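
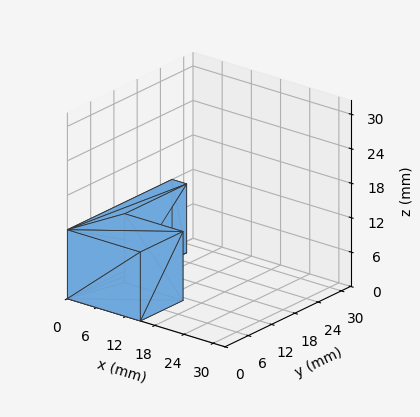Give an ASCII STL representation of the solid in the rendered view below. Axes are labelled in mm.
Reading the render: the shape is an L-shaped prism: outer 15 × 27 mm, arm thicknesses ≈ 11 mm (horizontal) and 3 mm (vertical), extruded 12 mm in z (dimensions read to the nearest mm from the axis ticks). For the STL, each face is triangulated and given an outward normal.

solid part
  facet normal 0.0000 0.0000 -1.0000
    outer loop
      vertex 15.000 11.000 0.000
      vertex 15.000 0.000 0.000
      vertex 0.000 0.000 0.000
    endloop
  endfacet
  facet normal 0.0000 0.0000 -1.0000
    outer loop
      vertex 3.000 11.000 0.000
      vertex 15.000 11.000 0.000
      vertex 0.000 0.000 0.000
    endloop
  endfacet
  facet normal 0.0000 0.0000 -1.0000
    outer loop
      vertex 3.000 27.000 0.000
      vertex 3.000 11.000 0.000
      vertex 0.000 0.000 0.000
    endloop
  endfacet
  facet normal 0.0000 0.0000 -1.0000
    outer loop
      vertex 0.000 27.000 0.000
      vertex 3.000 27.000 0.000
      vertex 0.000 0.000 0.000
    endloop
  endfacet
  facet normal 0.0000 0.0000 1.0000
    outer loop
      vertex 0.000 0.000 12.000
      vertex 15.000 0.000 12.000
      vertex 15.000 11.000 12.000
    endloop
  endfacet
  facet normal 0.0000 0.0000 1.0000
    outer loop
      vertex 0.000 0.000 12.000
      vertex 15.000 11.000 12.000
      vertex 3.000 11.000 12.000
    endloop
  endfacet
  facet normal 0.0000 0.0000 1.0000
    outer loop
      vertex 0.000 0.000 12.000
      vertex 3.000 11.000 12.000
      vertex 3.000 27.000 12.000
    endloop
  endfacet
  facet normal 0.0000 0.0000 1.0000
    outer loop
      vertex 0.000 0.000 12.000
      vertex 3.000 27.000 12.000
      vertex 0.000 27.000 12.000
    endloop
  endfacet
  facet normal 0.0000 -1.0000 0.0000
    outer loop
      vertex 0.000 0.000 0.000
      vertex 15.000 0.000 0.000
      vertex 15.000 0.000 12.000
    endloop
  endfacet
  facet normal 0.0000 -1.0000 0.0000
    outer loop
      vertex 0.000 0.000 0.000
      vertex 15.000 0.000 12.000
      vertex 0.000 0.000 12.000
    endloop
  endfacet
  facet normal 1.0000 0.0000 0.0000
    outer loop
      vertex 15.000 0.000 0.000
      vertex 15.000 11.000 0.000
      vertex 15.000 11.000 12.000
    endloop
  endfacet
  facet normal 1.0000 0.0000 0.0000
    outer loop
      vertex 15.000 0.000 0.000
      vertex 15.000 11.000 12.000
      vertex 15.000 0.000 12.000
    endloop
  endfacet
  facet normal 0.0000 1.0000 0.0000
    outer loop
      vertex 15.000 11.000 0.000
      vertex 3.000 11.000 0.000
      vertex 3.000 11.000 12.000
    endloop
  endfacet
  facet normal 0.0000 1.0000 0.0000
    outer loop
      vertex 15.000 11.000 0.000
      vertex 3.000 11.000 12.000
      vertex 15.000 11.000 12.000
    endloop
  endfacet
  facet normal 1.0000 0.0000 0.0000
    outer loop
      vertex 3.000 11.000 0.000
      vertex 3.000 27.000 0.000
      vertex 3.000 27.000 12.000
    endloop
  endfacet
  facet normal 1.0000 0.0000 0.0000
    outer loop
      vertex 3.000 11.000 0.000
      vertex 3.000 27.000 12.000
      vertex 3.000 11.000 12.000
    endloop
  endfacet
  facet normal 0.0000 1.0000 0.0000
    outer loop
      vertex 3.000 27.000 0.000
      vertex 0.000 27.000 0.000
      vertex 0.000 27.000 12.000
    endloop
  endfacet
  facet normal 0.0000 1.0000 0.0000
    outer loop
      vertex 3.000 27.000 0.000
      vertex 0.000 27.000 12.000
      vertex 3.000 27.000 12.000
    endloop
  endfacet
  facet normal -1.0000 0.0000 0.0000
    outer loop
      vertex 0.000 27.000 0.000
      vertex 0.000 0.000 0.000
      vertex 0.000 0.000 12.000
    endloop
  endfacet
  facet normal -1.0000 0.0000 0.0000
    outer loop
      vertex 0.000 27.000 0.000
      vertex 0.000 0.000 12.000
      vertex 0.000 27.000 12.000
    endloop
  endfacet
endsolid part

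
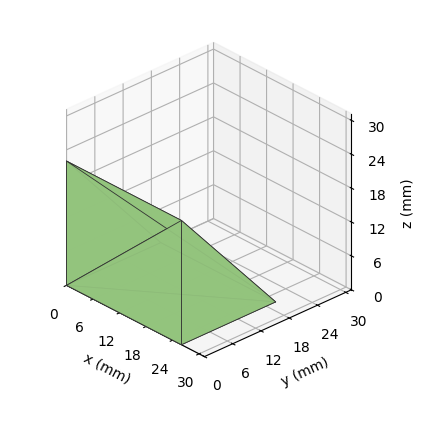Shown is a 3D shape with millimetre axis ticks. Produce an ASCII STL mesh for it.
Reading the render: the shape is a wedge (ramp): 26 × 20 mm base, rising to 22 mm along the y=0 edge and sloping linearly to z=0 at y=20 (dimensions read to the nearest mm from the axis ticks). For the STL, each face is triangulated and given an outward normal.

solid part
  facet normal 0.0000 0.0000 -1.0000
    outer loop
      vertex 26.00 20.00 0.00
      vertex 26.00 0.00 0.00
      vertex 0.00 0.00 0.00
    endloop
  endfacet
  facet normal 0.0000 0.0000 -1.0000
    outer loop
      vertex 0.00 20.00 0.00
      vertex 26.00 20.00 0.00
      vertex 0.00 0.00 0.00
    endloop
  endfacet
  facet normal 0.0000 -1.0000 0.0000
    outer loop
      vertex 0.00 0.00 0.00
      vertex 26.00 0.00 0.00
      vertex 26.00 0.00 22.00
    endloop
  endfacet
  facet normal 0.0000 -1.0000 0.0000
    outer loop
      vertex 0.00 0.00 0.00
      vertex 26.00 0.00 22.00
      vertex 0.00 0.00 22.00
    endloop
  endfacet
  facet normal 0.0000 0.7399 0.6727
    outer loop
      vertex 0.00 0.00 22.00
      vertex 26.00 0.00 22.00
      vertex 26.00 20.00 0.00
    endloop
  endfacet
  facet normal 0.0000 0.7399 0.6727
    outer loop
      vertex 0.00 0.00 22.00
      vertex 26.00 20.00 0.00
      vertex 0.00 20.00 0.00
    endloop
  endfacet
  facet normal -1.0000 0.0000 0.0000
    outer loop
      vertex 0.00 0.00 22.00
      vertex 0.00 20.00 0.00
      vertex 0.00 0.00 0.00
    endloop
  endfacet
  facet normal 1.0000 0.0000 0.0000
    outer loop
      vertex 26.00 0.00 0.00
      vertex 26.00 20.00 0.00
      vertex 26.00 0.00 22.00
    endloop
  endfacet
endsolid part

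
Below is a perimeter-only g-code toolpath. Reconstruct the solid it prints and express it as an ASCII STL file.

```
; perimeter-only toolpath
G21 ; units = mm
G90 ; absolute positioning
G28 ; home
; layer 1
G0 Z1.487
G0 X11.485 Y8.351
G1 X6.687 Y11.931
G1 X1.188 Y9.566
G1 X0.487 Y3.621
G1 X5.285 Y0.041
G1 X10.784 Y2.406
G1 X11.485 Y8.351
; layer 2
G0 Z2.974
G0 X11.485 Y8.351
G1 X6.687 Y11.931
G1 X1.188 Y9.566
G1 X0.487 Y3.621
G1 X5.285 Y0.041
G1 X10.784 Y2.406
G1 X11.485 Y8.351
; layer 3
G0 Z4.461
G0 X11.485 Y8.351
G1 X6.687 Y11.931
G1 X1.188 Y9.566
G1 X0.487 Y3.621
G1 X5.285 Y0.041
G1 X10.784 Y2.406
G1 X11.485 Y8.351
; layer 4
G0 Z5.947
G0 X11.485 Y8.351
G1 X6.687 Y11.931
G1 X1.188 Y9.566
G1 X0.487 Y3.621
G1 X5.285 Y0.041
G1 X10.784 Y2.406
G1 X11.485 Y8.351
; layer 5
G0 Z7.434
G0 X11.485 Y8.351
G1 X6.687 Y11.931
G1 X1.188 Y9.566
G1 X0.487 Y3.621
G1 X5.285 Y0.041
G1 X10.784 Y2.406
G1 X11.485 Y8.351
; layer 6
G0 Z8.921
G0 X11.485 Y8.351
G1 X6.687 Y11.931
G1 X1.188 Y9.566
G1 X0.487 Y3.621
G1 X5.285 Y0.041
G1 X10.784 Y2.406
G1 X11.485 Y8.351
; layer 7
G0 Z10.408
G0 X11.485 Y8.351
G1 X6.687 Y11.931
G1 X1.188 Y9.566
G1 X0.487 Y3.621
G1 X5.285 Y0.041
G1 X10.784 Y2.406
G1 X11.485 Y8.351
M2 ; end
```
solid part
  facet normal 0.0000 0.0000 -1.0000
    outer loop
      vertex 1.188 9.566 0.000
      vertex 6.687 11.931 0.000
      vertex 11.485 8.351 0.000
    endloop
  endfacet
  facet normal 0.0000 0.0000 -1.0000
    outer loop
      vertex 0.487 3.621 0.000
      vertex 1.188 9.566 0.000
      vertex 11.485 8.351 0.000
    endloop
  endfacet
  facet normal 0.0000 0.0000 -1.0000
    outer loop
      vertex 5.285 0.041 0.000
      vertex 0.487 3.621 0.000
      vertex 11.485 8.351 0.000
    endloop
  endfacet
  facet normal 0.0000 0.0000 -1.0000
    outer loop
      vertex 10.784 2.406 0.000
      vertex 5.285 0.041 0.000
      vertex 11.485 8.351 0.000
    endloop
  endfacet
  facet normal 0.0000 0.0000 1.0000
    outer loop
      vertex 11.485 8.351 10.408
      vertex 6.687 11.931 10.408
      vertex 1.188 9.566 10.408
    endloop
  endfacet
  facet normal 0.0000 0.0000 1.0000
    outer loop
      vertex 11.485 8.351 10.408
      vertex 1.188 9.566 10.408
      vertex 0.487 3.621 10.408
    endloop
  endfacet
  facet normal 0.0000 0.0000 1.0000
    outer loop
      vertex 11.485 8.351 10.408
      vertex 0.487 3.621 10.408
      vertex 5.285 0.041 10.408
    endloop
  endfacet
  facet normal 0.0000 0.0000 1.0000
    outer loop
      vertex 11.485 8.351 10.408
      vertex 5.285 0.041 10.408
      vertex 10.784 2.406 10.408
    endloop
  endfacet
  facet normal 0.5980 0.8015 0.0000
    outer loop
      vertex 11.485 8.351 0.000
      vertex 6.687 11.931 0.000
      vertex 6.687 11.931 10.408
    endloop
  endfacet
  facet normal 0.5980 0.8015 0.0000
    outer loop
      vertex 11.485 8.351 0.000
      vertex 6.687 11.931 10.408
      vertex 11.485 8.351 10.408
    endloop
  endfacet
  facet normal -0.3951 0.9186 0.0000
    outer loop
      vertex 6.687 11.931 0.000
      vertex 1.188 9.566 0.000
      vertex 1.188 9.566 10.408
    endloop
  endfacet
  facet normal -0.3951 0.9186 0.0000
    outer loop
      vertex 6.687 11.931 0.000
      vertex 1.188 9.566 10.408
      vertex 6.687 11.931 10.408
    endloop
  endfacet
  facet normal -0.9931 0.1171 0.0000
    outer loop
      vertex 1.188 9.566 0.000
      vertex 0.487 3.621 0.000
      vertex 0.487 3.621 10.408
    endloop
  endfacet
  facet normal -0.9931 0.1171 0.0000
    outer loop
      vertex 1.188 9.566 0.000
      vertex 0.487 3.621 10.408
      vertex 1.188 9.566 10.408
    endloop
  endfacet
  facet normal -0.5980 -0.8015 0.0000
    outer loop
      vertex 0.487 3.621 0.000
      vertex 5.285 0.041 0.000
      vertex 5.285 0.041 10.408
    endloop
  endfacet
  facet normal -0.5980 -0.8015 0.0000
    outer loop
      vertex 0.487 3.621 0.000
      vertex 5.285 0.041 10.408
      vertex 0.487 3.621 10.408
    endloop
  endfacet
  facet normal 0.3951 -0.9186 0.0000
    outer loop
      vertex 5.285 0.041 0.000
      vertex 10.784 2.406 0.000
      vertex 10.784 2.406 10.408
    endloop
  endfacet
  facet normal 0.3951 -0.9186 0.0000
    outer loop
      vertex 5.285 0.041 0.000
      vertex 10.784 2.406 10.408
      vertex 5.285 0.041 10.408
    endloop
  endfacet
  facet normal 0.9931 -0.1171 0.0000
    outer loop
      vertex 10.784 2.406 0.000
      vertex 11.485 8.351 0.000
      vertex 11.485 8.351 10.408
    endloop
  endfacet
  facet normal 0.9931 -0.1171 0.0000
    outer loop
      vertex 10.784 2.406 0.000
      vertex 11.485 8.351 10.408
      vertex 10.784 2.406 10.408
    endloop
  endfacet
endsolid part

The G0 Z moves step by Δz≈1.487 mm. Every layer's G1 loop is the same polygon, so the solid is a straight extrusion of it from z=0 to z≈10.4. Closing with flat bottom and top caps and triangulating gives 20 facets — a regular 6-sided prism (a cylinder approximated with 6 flat sides), circumscribed radius ≈ 5.99 mm, height ≈ 10.4 mm.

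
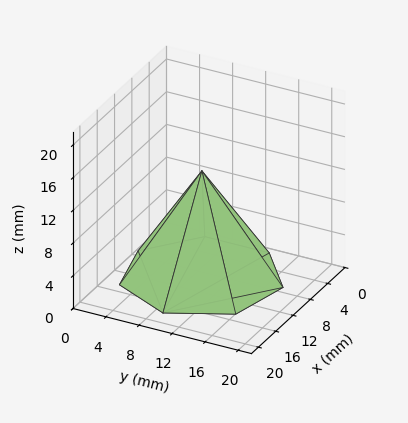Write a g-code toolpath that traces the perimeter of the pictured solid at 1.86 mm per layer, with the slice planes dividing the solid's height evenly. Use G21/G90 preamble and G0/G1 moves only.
Reading the render: the shape is a regular 7-sided pyramid, base circumscribed radius ≈ 9 mm, apex at z ≈ 13 mm (dimensions read to the nearest mm from the axis ticks). For the g-code, the solid's height is divided into equal slices at the stated Δz and each level perimeter traced with G1 moves after a G0 lift.

; perimeter-only toolpath
G21 ; units = mm
G90 ; absolute positioning
G28 ; home
; layer 1
G0 Z1.86
G0 X16.71 Y9.00
G1 X13.81 Y15.03
G1 X7.29 Y16.52
G1 X2.05 Y12.34
G1 X2.05 Y5.66
G1 X7.29 Y1.48
G1 X13.81 Y2.97
G1 X16.71 Y9.00
; layer 2
G0 Z3.71
G0 X15.43 Y9.00
G1 X13.01 Y14.03
G1 X7.57 Y15.26
G1 X3.21 Y11.79
G1 X3.21 Y6.21
G1 X7.57 Y2.74
G1 X13.01 Y3.97
G1 X15.43 Y9.00
; layer 3
G0 Z5.57
G0 X14.14 Y9.00
G1 X12.21 Y13.02
G1 X7.86 Y14.01
G1 X4.37 Y11.23
G1 X4.37 Y6.77
G1 X7.86 Y3.99
G1 X12.21 Y4.98
G1 X14.14 Y9.00
; layer 4
G0 Z7.43
G0 X12.86 Y9.00
G1 X11.40 Y12.02
G1 X8.14 Y12.76
G1 X5.52 Y10.67
G1 X5.52 Y7.33
G1 X8.14 Y5.24
G1 X11.40 Y5.98
G1 X12.86 Y9.00
; layer 5
G0 Z9.29
G0 X11.57 Y9.00
G1 X10.60 Y11.01
G1 X8.43 Y11.51
G1 X6.68 Y10.11
G1 X6.68 Y7.89
G1 X8.43 Y6.49
G1 X10.60 Y6.99
G1 X11.57 Y9.00
; layer 6
G0 Z11.14
G0 X10.29 Y9.00
G1 X9.80 Y10.01
G1 X8.71 Y10.25
G1 X7.84 Y9.56
G1 X7.84 Y8.44
G1 X8.71 Y7.75
G1 X9.80 Y7.99
G1 X10.29 Y9.00
M2 ; end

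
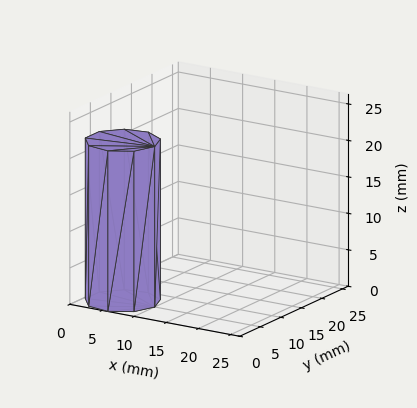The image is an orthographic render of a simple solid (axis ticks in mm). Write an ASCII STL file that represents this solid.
Reading the render: the shape is a regular 9-sided prism (a cylinder approximated with 9 flat sides), circumscribed radius ≈ 5 mm, height ≈ 22 mm (dimensions read to the nearest mm from the axis ticks). For the STL, each face is triangulated and given an outward normal.

solid part
  facet normal 0.0000 0.0000 -1.0000
    outer loop
      vertex 5.868 9.924 0.000
      vertex 8.830 8.214 0.000
      vertex 10.000 5.000 0.000
    endloop
  endfacet
  facet normal 0.0000 0.0000 -1.0000
    outer loop
      vertex 2.500 9.330 0.000
      vertex 5.868 9.924 0.000
      vertex 10.000 5.000 0.000
    endloop
  endfacet
  facet normal 0.0000 0.0000 -1.0000
    outer loop
      vertex 0.302 6.710 0.000
      vertex 2.500 9.330 0.000
      vertex 10.000 5.000 0.000
    endloop
  endfacet
  facet normal 0.0000 0.0000 -1.0000
    outer loop
      vertex 0.302 3.290 0.000
      vertex 0.302 6.710 0.000
      vertex 10.000 5.000 0.000
    endloop
  endfacet
  facet normal 0.0000 0.0000 -1.0000
    outer loop
      vertex 2.500 0.670 0.000
      vertex 0.302 3.290 0.000
      vertex 10.000 5.000 0.000
    endloop
  endfacet
  facet normal 0.0000 0.0000 -1.0000
    outer loop
      vertex 5.868 0.076 0.000
      vertex 2.500 0.670 0.000
      vertex 10.000 5.000 0.000
    endloop
  endfacet
  facet normal 0.0000 0.0000 -1.0000
    outer loop
      vertex 8.830 1.786 0.000
      vertex 5.868 0.076 0.000
      vertex 10.000 5.000 0.000
    endloop
  endfacet
  facet normal 0.0000 0.0000 1.0000
    outer loop
      vertex 10.000 5.000 22.000
      vertex 8.830 8.214 22.000
      vertex 5.868 9.924 22.000
    endloop
  endfacet
  facet normal 0.0000 0.0000 1.0000
    outer loop
      vertex 10.000 5.000 22.000
      vertex 5.868 9.924 22.000
      vertex 2.500 9.330 22.000
    endloop
  endfacet
  facet normal 0.0000 0.0000 1.0000
    outer loop
      vertex 10.000 5.000 22.000
      vertex 2.500 9.330 22.000
      vertex 0.302 6.710 22.000
    endloop
  endfacet
  facet normal 0.0000 0.0000 1.0000
    outer loop
      vertex 10.000 5.000 22.000
      vertex 0.302 6.710 22.000
      vertex 0.302 3.290 22.000
    endloop
  endfacet
  facet normal 0.0000 0.0000 1.0000
    outer loop
      vertex 10.000 5.000 22.000
      vertex 0.302 3.290 22.000
      vertex 2.500 0.670 22.000
    endloop
  endfacet
  facet normal 0.0000 0.0000 1.0000
    outer loop
      vertex 10.000 5.000 22.000
      vertex 2.500 0.670 22.000
      vertex 5.868 0.076 22.000
    endloop
  endfacet
  facet normal 0.0000 0.0000 1.0000
    outer loop
      vertex 10.000 5.000 22.000
      vertex 5.868 0.076 22.000
      vertex 8.830 1.786 22.000
    endloop
  endfacet
  facet normal 0.9397 0.3421 0.0000
    outer loop
      vertex 10.000 5.000 0.000
      vertex 8.830 8.214 0.000
      vertex 8.830 8.214 22.000
    endloop
  endfacet
  facet normal 0.9397 0.3421 0.0000
    outer loop
      vertex 10.000 5.000 0.000
      vertex 8.830 8.214 22.000
      vertex 10.000 5.000 22.000
    endloop
  endfacet
  facet normal 0.5000 0.8660 0.0000
    outer loop
      vertex 8.830 8.214 0.000
      vertex 5.868 9.924 0.000
      vertex 5.868 9.924 22.000
    endloop
  endfacet
  facet normal 0.5000 0.8660 0.0000
    outer loop
      vertex 8.830 8.214 0.000
      vertex 5.868 9.924 22.000
      vertex 8.830 8.214 22.000
    endloop
  endfacet
  facet normal -0.1737 0.9848 0.0000
    outer loop
      vertex 5.868 9.924 0.000
      vertex 2.500 9.330 0.000
      vertex 2.500 9.330 22.000
    endloop
  endfacet
  facet normal -0.1737 0.9848 0.0000
    outer loop
      vertex 5.868 9.924 0.000
      vertex 2.500 9.330 22.000
      vertex 5.868 9.924 22.000
    endloop
  endfacet
  facet normal -0.7661 0.6427 0.0000
    outer loop
      vertex 2.500 9.330 0.000
      vertex 0.302 6.710 0.000
      vertex 0.302 6.710 22.000
    endloop
  endfacet
  facet normal -0.7661 0.6427 0.0000
    outer loop
      vertex 2.500 9.330 0.000
      vertex 0.302 6.710 22.000
      vertex 2.500 9.330 22.000
    endloop
  endfacet
  facet normal -1.0000 0.0000 0.0000
    outer loop
      vertex 0.302 6.710 0.000
      vertex 0.302 3.290 0.000
      vertex 0.302 3.290 22.000
    endloop
  endfacet
  facet normal -1.0000 0.0000 0.0000
    outer loop
      vertex 0.302 6.710 0.000
      vertex 0.302 3.290 22.000
      vertex 0.302 6.710 22.000
    endloop
  endfacet
  facet normal -0.7661 -0.6427 0.0000
    outer loop
      vertex 0.302 3.290 0.000
      vertex 2.500 0.670 0.000
      vertex 2.500 0.670 22.000
    endloop
  endfacet
  facet normal -0.7661 -0.6427 0.0000
    outer loop
      vertex 0.302 3.290 0.000
      vertex 2.500 0.670 22.000
      vertex 0.302 3.290 22.000
    endloop
  endfacet
  facet normal -0.1737 -0.9848 0.0000
    outer loop
      vertex 2.500 0.670 0.000
      vertex 5.868 0.076 0.000
      vertex 5.868 0.076 22.000
    endloop
  endfacet
  facet normal -0.1737 -0.9848 0.0000
    outer loop
      vertex 2.500 0.670 0.000
      vertex 5.868 0.076 22.000
      vertex 2.500 0.670 22.000
    endloop
  endfacet
  facet normal 0.5000 -0.8660 0.0000
    outer loop
      vertex 5.868 0.076 0.000
      vertex 8.830 1.786 0.000
      vertex 8.830 1.786 22.000
    endloop
  endfacet
  facet normal 0.5000 -0.8660 0.0000
    outer loop
      vertex 5.868 0.076 0.000
      vertex 8.830 1.786 22.000
      vertex 5.868 0.076 22.000
    endloop
  endfacet
  facet normal 0.9397 -0.3421 0.0000
    outer loop
      vertex 8.830 1.786 0.000
      vertex 10.000 5.000 0.000
      vertex 10.000 5.000 22.000
    endloop
  endfacet
  facet normal 0.9397 -0.3421 0.0000
    outer loop
      vertex 8.830 1.786 0.000
      vertex 10.000 5.000 22.000
      vertex 8.830 1.786 22.000
    endloop
  endfacet
endsolid part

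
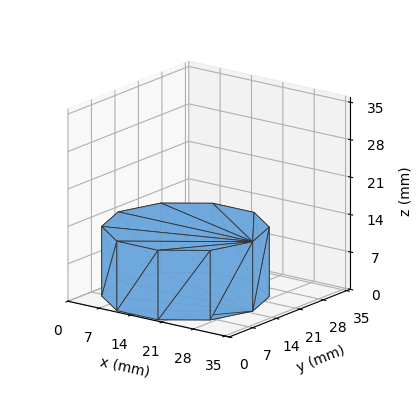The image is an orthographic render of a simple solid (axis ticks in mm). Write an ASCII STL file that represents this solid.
Reading the render: the shape is a regular 10-sided prism (a cylinder approximated with 10 flat sides), circumscribed radius ≈ 15 mm, height ≈ 13 mm (dimensions read to the nearest mm from the axis ticks). For the STL, each face is triangulated and given an outward normal.

solid part
  facet normal 0.0000 0.0000 -1.0000
    outer loop
      vertex 19.6 29.3 0.0
      vertex 27.1 23.8 0.0
      vertex 30.0 15.0 0.0
    endloop
  endfacet
  facet normal 0.0000 0.0000 -1.0000
    outer loop
      vertex 10.4 29.3 0.0
      vertex 19.6 29.3 0.0
      vertex 30.0 15.0 0.0
    endloop
  endfacet
  facet normal 0.0000 0.0000 -1.0000
    outer loop
      vertex 2.9 23.8 0.0
      vertex 10.4 29.3 0.0
      vertex 30.0 15.0 0.0
    endloop
  endfacet
  facet normal 0.0000 0.0000 -1.0000
    outer loop
      vertex 0.0 15.0 0.0
      vertex 2.9 23.8 0.0
      vertex 30.0 15.0 0.0
    endloop
  endfacet
  facet normal 0.0000 0.0000 -1.0000
    outer loop
      vertex 2.9 6.2 0.0
      vertex 0.0 15.0 0.0
      vertex 30.0 15.0 0.0
    endloop
  endfacet
  facet normal 0.0000 0.0000 -1.0000
    outer loop
      vertex 10.4 0.7 0.0
      vertex 2.9 6.2 0.0
      vertex 30.0 15.0 0.0
    endloop
  endfacet
  facet normal 0.0000 0.0000 -1.0000
    outer loop
      vertex 19.6 0.7 0.0
      vertex 10.4 0.7 0.0
      vertex 30.0 15.0 0.0
    endloop
  endfacet
  facet normal 0.0000 0.0000 -1.0000
    outer loop
      vertex 27.1 6.2 0.0
      vertex 19.6 0.7 0.0
      vertex 30.0 15.0 0.0
    endloop
  endfacet
  facet normal 0.0000 0.0000 1.0000
    outer loop
      vertex 30.0 15.0 13.0
      vertex 27.1 23.8 13.0
      vertex 19.6 29.3 13.0
    endloop
  endfacet
  facet normal 0.0000 0.0000 1.0000
    outer loop
      vertex 30.0 15.0 13.0
      vertex 19.6 29.3 13.0
      vertex 10.4 29.3 13.0
    endloop
  endfacet
  facet normal 0.0000 0.0000 1.0000
    outer loop
      vertex 30.0 15.0 13.0
      vertex 10.4 29.3 13.0
      vertex 2.9 23.8 13.0
    endloop
  endfacet
  facet normal 0.0000 0.0000 1.0000
    outer loop
      vertex 30.0 15.0 13.0
      vertex 2.9 23.8 13.0
      vertex 0.0 15.0 13.0
    endloop
  endfacet
  facet normal 0.0000 0.0000 1.0000
    outer loop
      vertex 30.0 15.0 13.0
      vertex 0.0 15.0 13.0
      vertex 2.9 6.2 13.0
    endloop
  endfacet
  facet normal 0.0000 0.0000 1.0000
    outer loop
      vertex 30.0 15.0 13.0
      vertex 2.9 6.2 13.0
      vertex 10.4 0.7 13.0
    endloop
  endfacet
  facet normal 0.0000 0.0000 1.0000
    outer loop
      vertex 30.0 15.0 13.0
      vertex 10.4 0.7 13.0
      vertex 19.6 0.7 13.0
    endloop
  endfacet
  facet normal 0.0000 0.0000 1.0000
    outer loop
      vertex 30.0 15.0 13.0
      vertex 19.6 0.7 13.0
      vertex 27.1 6.2 13.0
    endloop
  endfacet
  facet normal 0.9498 0.3130 0.0000
    outer loop
      vertex 30.0 15.0 0.0
      vertex 27.1 23.8 0.0
      vertex 27.1 23.8 13.0
    endloop
  endfacet
  facet normal 0.9498 0.3130 0.0000
    outer loop
      vertex 30.0 15.0 0.0
      vertex 27.1 23.8 13.0
      vertex 30.0 15.0 13.0
    endloop
  endfacet
  facet normal 0.5914 0.8064 0.0000
    outer loop
      vertex 27.1 23.8 0.0
      vertex 19.6 29.3 0.0
      vertex 19.6 29.3 13.0
    endloop
  endfacet
  facet normal 0.5914 0.8064 0.0000
    outer loop
      vertex 27.1 23.8 0.0
      vertex 19.6 29.3 13.0
      vertex 27.1 23.8 13.0
    endloop
  endfacet
  facet normal 0.0000 1.0000 0.0000
    outer loop
      vertex 19.6 29.3 0.0
      vertex 10.4 29.3 0.0
      vertex 10.4 29.3 13.0
    endloop
  endfacet
  facet normal 0.0000 1.0000 0.0000
    outer loop
      vertex 19.6 29.3 0.0
      vertex 10.4 29.3 13.0
      vertex 19.6 29.3 13.0
    endloop
  endfacet
  facet normal -0.5914 0.8064 0.0000
    outer loop
      vertex 10.4 29.3 0.0
      vertex 2.9 23.8 0.0
      vertex 2.9 23.8 13.0
    endloop
  endfacet
  facet normal -0.5914 0.8064 0.0000
    outer loop
      vertex 10.4 29.3 0.0
      vertex 2.9 23.8 13.0
      vertex 10.4 29.3 13.0
    endloop
  endfacet
  facet normal -0.9498 0.3130 0.0000
    outer loop
      vertex 2.9 23.8 0.0
      vertex 0.0 15.0 0.0
      vertex 0.0 15.0 13.0
    endloop
  endfacet
  facet normal -0.9498 0.3130 0.0000
    outer loop
      vertex 2.9 23.8 0.0
      vertex 0.0 15.0 13.0
      vertex 2.9 23.8 13.0
    endloop
  endfacet
  facet normal -0.9498 -0.3130 0.0000
    outer loop
      vertex 0.0 15.0 0.0
      vertex 2.9 6.2 0.0
      vertex 2.9 6.2 13.0
    endloop
  endfacet
  facet normal -0.9498 -0.3130 0.0000
    outer loop
      vertex 0.0 15.0 0.0
      vertex 2.9 6.2 13.0
      vertex 0.0 15.0 13.0
    endloop
  endfacet
  facet normal -0.5914 -0.8064 0.0000
    outer loop
      vertex 2.9 6.2 0.0
      vertex 10.4 0.7 0.0
      vertex 10.4 0.7 13.0
    endloop
  endfacet
  facet normal -0.5914 -0.8064 0.0000
    outer loop
      vertex 2.9 6.2 0.0
      vertex 10.4 0.7 13.0
      vertex 2.9 6.2 13.0
    endloop
  endfacet
  facet normal 0.0000 -1.0000 0.0000
    outer loop
      vertex 10.4 0.7 0.0
      vertex 19.6 0.7 0.0
      vertex 19.6 0.7 13.0
    endloop
  endfacet
  facet normal 0.0000 -1.0000 0.0000
    outer loop
      vertex 10.4 0.7 0.0
      vertex 19.6 0.7 13.0
      vertex 10.4 0.7 13.0
    endloop
  endfacet
  facet normal 0.5914 -0.8064 0.0000
    outer loop
      vertex 19.6 0.7 0.0
      vertex 27.1 6.2 0.0
      vertex 27.1 6.2 13.0
    endloop
  endfacet
  facet normal 0.5914 -0.8064 0.0000
    outer loop
      vertex 19.6 0.7 0.0
      vertex 27.1 6.2 13.0
      vertex 19.6 0.7 13.0
    endloop
  endfacet
  facet normal 0.9498 -0.3130 0.0000
    outer loop
      vertex 27.1 6.2 0.0
      vertex 30.0 15.0 0.0
      vertex 30.0 15.0 13.0
    endloop
  endfacet
  facet normal 0.9498 -0.3130 0.0000
    outer loop
      vertex 27.1 6.2 0.0
      vertex 30.0 15.0 13.0
      vertex 27.1 6.2 13.0
    endloop
  endfacet
endsolid part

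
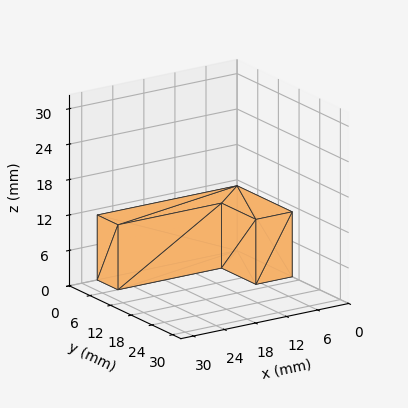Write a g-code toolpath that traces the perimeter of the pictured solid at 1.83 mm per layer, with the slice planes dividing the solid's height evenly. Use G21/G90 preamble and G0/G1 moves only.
Reading the render: the shape is an L-shaped prism: outer 27 × 16 mm, arm thicknesses ≈ 6 mm (horizontal) and 7 mm (vertical), extruded 11 mm in z (dimensions read to the nearest mm from the axis ticks). For the g-code, the solid's height is divided into equal slices at the stated Δz and each level perimeter traced with G1 moves after a G0 lift.

; perimeter-only toolpath
G21 ; units = mm
G90 ; absolute positioning
G28 ; home
; layer 1
G0 Z1.83
G0 X0.00 Y0.00
G1 X27.00 Y0.00
G1 X27.00 Y6.00
G1 X7.00 Y6.00
G1 X7.00 Y16.00
G1 X0.00 Y16.00
G1 X0.00 Y0.00
; layer 2
G0 Z3.67
G0 X0.00 Y0.00
G1 X27.00 Y0.00
G1 X27.00 Y6.00
G1 X7.00 Y6.00
G1 X7.00 Y16.00
G1 X0.00 Y16.00
G1 X0.00 Y0.00
; layer 3
G0 Z5.50
G0 X0.00 Y0.00
G1 X27.00 Y0.00
G1 X27.00 Y6.00
G1 X7.00 Y6.00
G1 X7.00 Y16.00
G1 X0.00 Y16.00
G1 X0.00 Y0.00
; layer 4
G0 Z7.33
G0 X0.00 Y0.00
G1 X27.00 Y0.00
G1 X27.00 Y6.00
G1 X7.00 Y6.00
G1 X7.00 Y16.00
G1 X0.00 Y16.00
G1 X0.00 Y0.00
; layer 5
G0 Z9.17
G0 X0.00 Y0.00
G1 X27.00 Y0.00
G1 X27.00 Y6.00
G1 X7.00 Y6.00
G1 X7.00 Y16.00
G1 X0.00 Y16.00
G1 X0.00 Y0.00
; layer 6
G0 Z11.00
G0 X0.00 Y0.00
G1 X27.00 Y0.00
G1 X27.00 Y6.00
G1 X7.00 Y6.00
G1 X7.00 Y16.00
G1 X0.00 Y16.00
G1 X0.00 Y0.00
M2 ; end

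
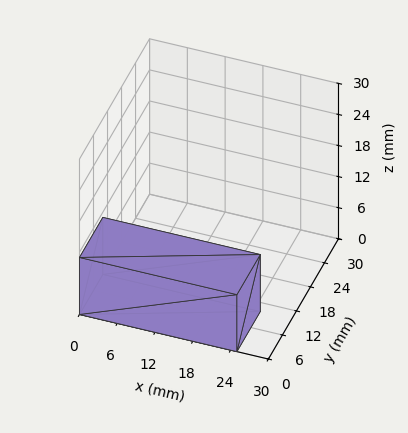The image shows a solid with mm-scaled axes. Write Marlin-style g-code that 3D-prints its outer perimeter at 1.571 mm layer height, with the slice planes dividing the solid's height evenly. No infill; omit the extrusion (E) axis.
Reading the render: the shape is a rectangular box, roughly 25 × 10 mm footprint and 11 mm tall (dimensions read to the nearest mm from the axis ticks). For the g-code, the solid's height is divided into equal slices at the stated Δz and each level perimeter traced with G1 moves after a G0 lift.

; perimeter-only toolpath
G21 ; units = mm
G90 ; absolute positioning
G28 ; home
; layer 1
G0 Z1.571
G0 X0.000 Y0.000
G1 X25.000 Y0.000
G1 X25.000 Y10.000
G1 X0.000 Y10.000
G1 X0.000 Y0.000
; layer 2
G0 Z3.143
G0 X0.000 Y0.000
G1 X25.000 Y0.000
G1 X25.000 Y10.000
G1 X0.000 Y10.000
G1 X0.000 Y0.000
; layer 3
G0 Z4.714
G0 X0.000 Y0.000
G1 X25.000 Y0.000
G1 X25.000 Y10.000
G1 X0.000 Y10.000
G1 X0.000 Y0.000
; layer 4
G0 Z6.286
G0 X0.000 Y0.000
G1 X25.000 Y0.000
G1 X25.000 Y10.000
G1 X0.000 Y10.000
G1 X0.000 Y0.000
; layer 5
G0 Z7.857
G0 X0.000 Y0.000
G1 X25.000 Y0.000
G1 X25.000 Y10.000
G1 X0.000 Y10.000
G1 X0.000 Y0.000
; layer 6
G0 Z9.429
G0 X0.000 Y0.000
G1 X25.000 Y0.000
G1 X25.000 Y10.000
G1 X0.000 Y10.000
G1 X0.000 Y0.000
; layer 7
G0 Z11.000
G0 X0.000 Y0.000
G1 X25.000 Y0.000
G1 X25.000 Y10.000
G1 X0.000 Y10.000
G1 X0.000 Y0.000
M2 ; end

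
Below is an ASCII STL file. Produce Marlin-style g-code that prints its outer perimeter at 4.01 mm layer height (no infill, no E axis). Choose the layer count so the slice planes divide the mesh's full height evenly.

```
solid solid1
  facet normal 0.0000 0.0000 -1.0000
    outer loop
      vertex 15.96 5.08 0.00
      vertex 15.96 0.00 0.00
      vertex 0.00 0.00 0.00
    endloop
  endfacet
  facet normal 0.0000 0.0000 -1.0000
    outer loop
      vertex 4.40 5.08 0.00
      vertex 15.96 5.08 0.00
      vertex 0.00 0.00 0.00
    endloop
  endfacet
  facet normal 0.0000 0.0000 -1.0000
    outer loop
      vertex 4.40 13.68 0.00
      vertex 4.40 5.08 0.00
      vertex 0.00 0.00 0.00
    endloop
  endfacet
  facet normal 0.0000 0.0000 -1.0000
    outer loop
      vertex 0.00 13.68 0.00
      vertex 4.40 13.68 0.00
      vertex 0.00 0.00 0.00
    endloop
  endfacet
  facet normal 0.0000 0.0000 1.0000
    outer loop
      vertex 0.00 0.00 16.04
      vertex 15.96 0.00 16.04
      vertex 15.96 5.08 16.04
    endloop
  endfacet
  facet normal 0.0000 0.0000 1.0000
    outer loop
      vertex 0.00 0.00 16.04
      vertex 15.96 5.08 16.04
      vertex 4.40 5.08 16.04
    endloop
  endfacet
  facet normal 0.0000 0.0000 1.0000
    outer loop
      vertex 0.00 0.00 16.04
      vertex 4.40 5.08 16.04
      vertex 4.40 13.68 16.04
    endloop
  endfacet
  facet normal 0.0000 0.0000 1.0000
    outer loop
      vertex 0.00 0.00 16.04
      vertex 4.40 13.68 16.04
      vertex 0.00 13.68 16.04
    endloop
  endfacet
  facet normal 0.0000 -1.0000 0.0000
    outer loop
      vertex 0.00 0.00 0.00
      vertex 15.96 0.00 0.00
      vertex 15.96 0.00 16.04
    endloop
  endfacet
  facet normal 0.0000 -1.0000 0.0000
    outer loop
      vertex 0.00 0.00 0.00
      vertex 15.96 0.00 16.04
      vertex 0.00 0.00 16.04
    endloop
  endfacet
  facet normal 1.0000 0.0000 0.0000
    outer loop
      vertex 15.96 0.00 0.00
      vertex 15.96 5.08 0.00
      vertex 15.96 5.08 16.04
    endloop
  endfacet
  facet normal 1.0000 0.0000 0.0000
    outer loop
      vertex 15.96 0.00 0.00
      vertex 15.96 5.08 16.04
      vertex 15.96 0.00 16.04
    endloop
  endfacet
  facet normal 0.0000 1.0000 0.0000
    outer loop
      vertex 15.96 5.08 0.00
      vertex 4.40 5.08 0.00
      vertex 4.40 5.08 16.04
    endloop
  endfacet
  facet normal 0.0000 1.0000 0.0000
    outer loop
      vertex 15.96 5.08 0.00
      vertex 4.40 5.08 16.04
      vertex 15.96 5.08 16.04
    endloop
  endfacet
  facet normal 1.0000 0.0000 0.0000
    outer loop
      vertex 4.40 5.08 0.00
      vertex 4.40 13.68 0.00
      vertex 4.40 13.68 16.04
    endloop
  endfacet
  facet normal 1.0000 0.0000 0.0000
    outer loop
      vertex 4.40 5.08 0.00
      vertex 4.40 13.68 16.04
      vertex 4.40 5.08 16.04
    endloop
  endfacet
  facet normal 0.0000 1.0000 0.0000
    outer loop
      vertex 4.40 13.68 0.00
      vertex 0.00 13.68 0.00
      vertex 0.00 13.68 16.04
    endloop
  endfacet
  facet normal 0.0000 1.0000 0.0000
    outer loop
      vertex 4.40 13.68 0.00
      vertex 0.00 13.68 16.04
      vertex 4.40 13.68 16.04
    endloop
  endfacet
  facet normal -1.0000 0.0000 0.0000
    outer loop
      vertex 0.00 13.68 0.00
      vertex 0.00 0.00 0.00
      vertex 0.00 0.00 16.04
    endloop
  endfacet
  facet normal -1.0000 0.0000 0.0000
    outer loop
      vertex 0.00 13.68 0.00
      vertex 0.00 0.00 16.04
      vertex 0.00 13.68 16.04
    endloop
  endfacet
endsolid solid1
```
; perimeter-only toolpath
G21 ; units = mm
G90 ; absolute positioning
G28 ; home
; layer 1
G0 Z4.01
G0 X0.00 Y0.00
G1 X15.96 Y0.00
G1 X15.96 Y5.08
G1 X4.40 Y5.08
G1 X4.40 Y13.68
G1 X0.00 Y13.68
G1 X0.00 Y0.00
; layer 2
G0 Z8.02
G0 X0.00 Y0.00
G1 X15.96 Y0.00
G1 X15.96 Y5.08
G1 X4.40 Y5.08
G1 X4.40 Y13.68
G1 X0.00 Y13.68
G1 X0.00 Y0.00
; layer 3
G0 Z12.03
G0 X0.00 Y0.00
G1 X15.96 Y0.00
G1 X15.96 Y5.08
G1 X4.40 Y5.08
G1 X4.40 Y13.68
G1 X0.00 Y13.68
G1 X0.00 Y0.00
; layer 4
G0 Z16.04
G0 X0.00 Y0.00
G1 X15.96 Y0.00
G1 X15.96 Y5.08
G1 X4.40 Y5.08
G1 X4.40 Y13.68
G1 X0.00 Y13.68
G1 X0.00 Y0.00
M2 ; end

The solid is an L-shaped prism: outer 16 × 13.7 mm, arm thicknesses ≈ 5.08 mm (horizontal) and 4.4 mm (vertical), extruded 16 mm in z. Slicing at Δz = 4.01 mm — 4 equal slices spanning the solid's height, so layer i sits at z = i·h/4 — gives 4 non-empty perimeters. Each is a 6-segment closed polygon; G0 lifts to the layer z and rapids to the start vertex, then G1 traces the edges.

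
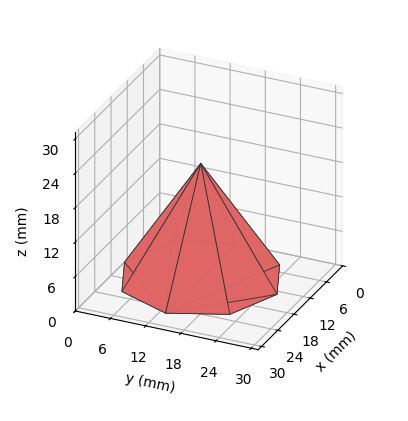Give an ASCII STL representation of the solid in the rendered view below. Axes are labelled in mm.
Reading the render: the shape is a regular 8-sided pyramid, base circumscribed radius ≈ 13 mm, apex at z ≈ 20 mm (dimensions read to the nearest mm from the axis ticks). For the STL, each face is triangulated and given an outward normal.

solid part
  facet normal 0.0000 0.0000 -1.0000
    outer loop
      vertex 13.0 26.0 0.0
      vertex 22.2 22.2 0.0
      vertex 26.0 13.0 0.0
    endloop
  endfacet
  facet normal 0.0000 0.0000 -1.0000
    outer loop
      vertex 3.8 22.2 0.0
      vertex 13.0 26.0 0.0
      vertex 26.0 13.0 0.0
    endloop
  endfacet
  facet normal 0.0000 0.0000 -1.0000
    outer loop
      vertex 0.0 13.0 0.0
      vertex 3.8 22.2 0.0
      vertex 26.0 13.0 0.0
    endloop
  endfacet
  facet normal 0.0000 0.0000 -1.0000
    outer loop
      vertex 3.8 3.8 0.0
      vertex 0.0 13.0 0.0
      vertex 26.0 13.0 0.0
    endloop
  endfacet
  facet normal 0.0000 0.0000 -1.0000
    outer loop
      vertex 13.0 0.0 0.0
      vertex 3.8 3.8 0.0
      vertex 26.0 13.0 0.0
    endloop
  endfacet
  facet normal 0.0000 0.0000 -1.0000
    outer loop
      vertex 22.2 3.8 0.0
      vertex 13.0 0.0 0.0
      vertex 26.0 13.0 0.0
    endloop
  endfacet
  facet normal 0.7923 0.3272 0.5150
    outer loop
      vertex 26.0 13.0 0.0
      vertex 22.2 22.2 0.0
      vertex 13.0 13.0 20.0
    endloop
  endfacet
  facet normal 0.3272 0.7923 0.5150
    outer loop
      vertex 22.2 22.2 0.0
      vertex 13.0 26.0 0.0
      vertex 13.0 13.0 20.0
    endloop
  endfacet
  facet normal -0.3272 0.7923 0.5150
    outer loop
      vertex 13.0 26.0 0.0
      vertex 3.8 22.2 0.0
      vertex 13.0 13.0 20.0
    endloop
  endfacet
  facet normal -0.7923 0.3272 0.5150
    outer loop
      vertex 3.8 22.2 0.0
      vertex 0.0 13.0 0.0
      vertex 13.0 13.0 20.0
    endloop
  endfacet
  facet normal -0.7923 -0.3272 0.5150
    outer loop
      vertex 0.0 13.0 0.0
      vertex 3.8 3.8 0.0
      vertex 13.0 13.0 20.0
    endloop
  endfacet
  facet normal -0.3272 -0.7923 0.5150
    outer loop
      vertex 3.8 3.8 0.0
      vertex 13.0 0.0 0.0
      vertex 13.0 13.0 20.0
    endloop
  endfacet
  facet normal 0.3272 -0.7923 0.5150
    outer loop
      vertex 13.0 0.0 0.0
      vertex 22.2 3.8 0.0
      vertex 13.0 13.0 20.0
    endloop
  endfacet
  facet normal 0.7923 -0.3272 0.5150
    outer loop
      vertex 22.2 3.8 0.0
      vertex 26.0 13.0 0.0
      vertex 13.0 13.0 20.0
    endloop
  endfacet
endsolid part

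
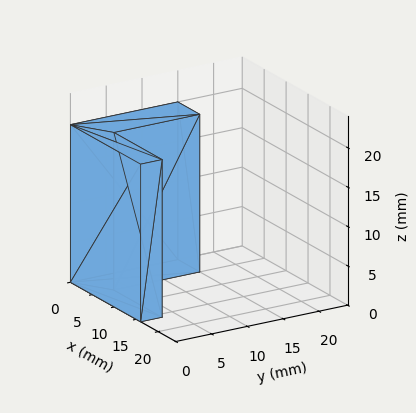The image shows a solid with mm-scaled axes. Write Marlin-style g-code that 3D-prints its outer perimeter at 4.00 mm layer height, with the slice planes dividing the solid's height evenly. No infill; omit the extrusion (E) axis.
Reading the render: the shape is an L-shaped prism: outer 16 × 15 mm, arm thicknesses ≈ 3 mm (horizontal) and 5 mm (vertical), extruded 20 mm in z (dimensions read to the nearest mm from the axis ticks). For the g-code, the solid's height is divided into equal slices at the stated Δz and each level perimeter traced with G1 moves after a G0 lift.

; perimeter-only toolpath
G21 ; units = mm
G90 ; absolute positioning
G28 ; home
; layer 1
G0 Z4.00
G0 X0.00 Y0.00
G1 X16.00 Y0.00
G1 X16.00 Y3.00
G1 X5.00 Y3.00
G1 X5.00 Y15.00
G1 X0.00 Y15.00
G1 X0.00 Y0.00
; layer 2
G0 Z8.00
G0 X0.00 Y0.00
G1 X16.00 Y0.00
G1 X16.00 Y3.00
G1 X5.00 Y3.00
G1 X5.00 Y15.00
G1 X0.00 Y15.00
G1 X0.00 Y0.00
; layer 3
G0 Z12.00
G0 X0.00 Y0.00
G1 X16.00 Y0.00
G1 X16.00 Y3.00
G1 X5.00 Y3.00
G1 X5.00 Y15.00
G1 X0.00 Y15.00
G1 X0.00 Y0.00
; layer 4
G0 Z16.00
G0 X0.00 Y0.00
G1 X16.00 Y0.00
G1 X16.00 Y3.00
G1 X5.00 Y3.00
G1 X5.00 Y15.00
G1 X0.00 Y15.00
G1 X0.00 Y0.00
; layer 5
G0 Z20.00
G0 X0.00 Y0.00
G1 X16.00 Y0.00
G1 X16.00 Y3.00
G1 X5.00 Y3.00
G1 X5.00 Y15.00
G1 X0.00 Y15.00
G1 X0.00 Y0.00
M2 ; end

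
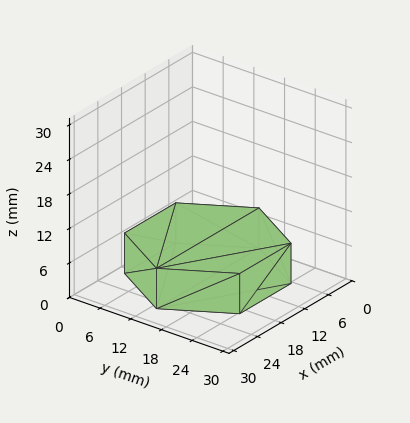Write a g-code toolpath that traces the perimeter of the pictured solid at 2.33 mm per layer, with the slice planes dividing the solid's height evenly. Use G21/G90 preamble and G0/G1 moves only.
Reading the render: the shape is a regular 6-sided prism (a cylinder approximated with 6 flat sides), circumscribed radius ≈ 13 mm, height ≈ 7 mm (dimensions read to the nearest mm from the axis ticks). For the g-code, the solid's height is divided into equal slices at the stated Δz and each level perimeter traced with G1 moves after a G0 lift.

; perimeter-only toolpath
G21 ; units = mm
G90 ; absolute positioning
G28 ; home
; layer 1
G0 Z2.33
G0 X26.00 Y13.00
G1 X19.50 Y24.26
G1 X6.50 Y24.26
G1 X0.00 Y13.00
G1 X6.50 Y1.74
G1 X19.50 Y1.74
G1 X26.00 Y13.00
; layer 2
G0 Z4.67
G0 X26.00 Y13.00
G1 X19.50 Y24.26
G1 X6.50 Y24.26
G1 X0.00 Y13.00
G1 X6.50 Y1.74
G1 X19.50 Y1.74
G1 X26.00 Y13.00
; layer 3
G0 Z7.00
G0 X26.00 Y13.00
G1 X19.50 Y24.26
G1 X6.50 Y24.26
G1 X0.00 Y13.00
G1 X6.50 Y1.74
G1 X19.50 Y1.74
G1 X26.00 Y13.00
M2 ; end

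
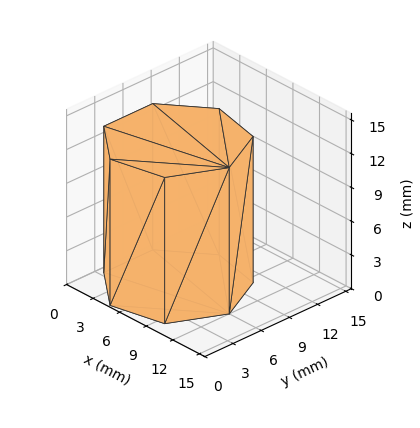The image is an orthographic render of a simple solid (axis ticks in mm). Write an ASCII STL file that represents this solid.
Reading the render: the shape is a regular 7-sided prism (a cylinder approximated with 7 flat sides), circumscribed radius ≈ 6 mm, height ≈ 13 mm (dimensions read to the nearest mm from the axis ticks). For the STL, each face is triangulated and given an outward normal.

solid part
  facet normal 0.0000 0.0000 -1.0000
    outer loop
      vertex 4.7 11.8 0.0
      vertex 9.7 10.7 0.0
      vertex 12.0 6.0 0.0
    endloop
  endfacet
  facet normal 0.0000 0.0000 -1.0000
    outer loop
      vertex 0.6 8.6 0.0
      vertex 4.7 11.8 0.0
      vertex 12.0 6.0 0.0
    endloop
  endfacet
  facet normal 0.0000 0.0000 -1.0000
    outer loop
      vertex 0.6 3.4 0.0
      vertex 0.6 8.6 0.0
      vertex 12.0 6.0 0.0
    endloop
  endfacet
  facet normal 0.0000 0.0000 -1.0000
    outer loop
      vertex 4.7 0.2 0.0
      vertex 0.6 3.4 0.0
      vertex 12.0 6.0 0.0
    endloop
  endfacet
  facet normal 0.0000 0.0000 -1.0000
    outer loop
      vertex 9.7 1.3 0.0
      vertex 4.7 0.2 0.0
      vertex 12.0 6.0 0.0
    endloop
  endfacet
  facet normal 0.0000 0.0000 1.0000
    outer loop
      vertex 12.0 6.0 13.0
      vertex 9.7 10.7 13.0
      vertex 4.7 11.8 13.0
    endloop
  endfacet
  facet normal 0.0000 0.0000 1.0000
    outer loop
      vertex 12.0 6.0 13.0
      vertex 4.7 11.8 13.0
      vertex 0.6 8.6 13.0
    endloop
  endfacet
  facet normal 0.0000 0.0000 1.0000
    outer loop
      vertex 12.0 6.0 13.0
      vertex 0.6 8.6 13.0
      vertex 0.6 3.4 13.0
    endloop
  endfacet
  facet normal 0.0000 0.0000 1.0000
    outer loop
      vertex 12.0 6.0 13.0
      vertex 0.6 3.4 13.0
      vertex 4.7 0.2 13.0
    endloop
  endfacet
  facet normal 0.0000 0.0000 1.0000
    outer loop
      vertex 12.0 6.0 13.0
      vertex 4.7 0.2 13.0
      vertex 9.7 1.3 13.0
    endloop
  endfacet
  facet normal 0.8982 0.4396 0.0000
    outer loop
      vertex 12.0 6.0 0.0
      vertex 9.7 10.7 0.0
      vertex 9.7 10.7 13.0
    endloop
  endfacet
  facet normal 0.8982 0.4396 0.0000
    outer loop
      vertex 12.0 6.0 0.0
      vertex 9.7 10.7 13.0
      vertex 12.0 6.0 13.0
    endloop
  endfacet
  facet normal 0.2149 0.9766 0.0000
    outer loop
      vertex 9.7 10.7 0.0
      vertex 4.7 11.8 0.0
      vertex 4.7 11.8 13.0
    endloop
  endfacet
  facet normal 0.2149 0.9766 0.0000
    outer loop
      vertex 9.7 10.7 0.0
      vertex 4.7 11.8 13.0
      vertex 9.7 10.7 13.0
    endloop
  endfacet
  facet normal -0.6153 0.7883 0.0000
    outer loop
      vertex 4.7 11.8 0.0
      vertex 0.6 8.6 0.0
      vertex 0.6 8.6 13.0
    endloop
  endfacet
  facet normal -0.6153 0.7883 0.0000
    outer loop
      vertex 4.7 11.8 0.0
      vertex 0.6 8.6 13.0
      vertex 4.7 11.8 13.0
    endloop
  endfacet
  facet normal -1.0000 0.0000 0.0000
    outer loop
      vertex 0.6 8.6 0.0
      vertex 0.6 3.4 0.0
      vertex 0.6 3.4 13.0
    endloop
  endfacet
  facet normal -1.0000 0.0000 0.0000
    outer loop
      vertex 0.6 8.6 0.0
      vertex 0.6 3.4 13.0
      vertex 0.6 8.6 13.0
    endloop
  endfacet
  facet normal -0.6153 -0.7883 0.0000
    outer loop
      vertex 0.6 3.4 0.0
      vertex 4.7 0.2 0.0
      vertex 4.7 0.2 13.0
    endloop
  endfacet
  facet normal -0.6153 -0.7883 0.0000
    outer loop
      vertex 0.6 3.4 0.0
      vertex 4.7 0.2 13.0
      vertex 0.6 3.4 13.0
    endloop
  endfacet
  facet normal 0.2149 -0.9766 0.0000
    outer loop
      vertex 4.7 0.2 0.0
      vertex 9.7 1.3 0.0
      vertex 9.7 1.3 13.0
    endloop
  endfacet
  facet normal 0.2149 -0.9766 0.0000
    outer loop
      vertex 4.7 0.2 0.0
      vertex 9.7 1.3 13.0
      vertex 4.7 0.2 13.0
    endloop
  endfacet
  facet normal 0.8982 -0.4396 0.0000
    outer loop
      vertex 9.7 1.3 0.0
      vertex 12.0 6.0 0.0
      vertex 12.0 6.0 13.0
    endloop
  endfacet
  facet normal 0.8982 -0.4396 0.0000
    outer loop
      vertex 9.7 1.3 0.0
      vertex 12.0 6.0 13.0
      vertex 9.7 1.3 13.0
    endloop
  endfacet
endsolid part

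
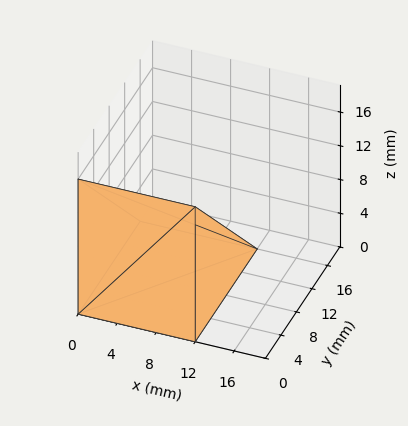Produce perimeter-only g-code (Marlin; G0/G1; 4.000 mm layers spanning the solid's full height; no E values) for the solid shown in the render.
Reading the render: the shape is a wedge (ramp): 12 × 16 mm base, rising to 16 mm along the y=0 edge and sloping linearly to z=0 at y=16 (dimensions read to the nearest mm from the axis ticks). For the g-code, the solid's height is divided into equal slices at the stated Δz and each level perimeter traced with G1 moves after a G0 lift.

; perimeter-only toolpath
G21 ; units = mm
G90 ; absolute positioning
G28 ; home
; layer 1
G0 Z4.000
G0 X0.000 Y0.000
G1 X12.000 Y0.000
G1 X12.000 Y12.000
G1 X0.000 Y12.000
G1 X0.000 Y0.000
; layer 2
G0 Z8.000
G0 X0.000 Y0.000
G1 X12.000 Y0.000
G1 X12.000 Y8.000
G1 X0.000 Y8.000
G1 X0.000 Y0.000
; layer 3
G0 Z12.000
G0 X0.000 Y0.000
G1 X12.000 Y0.000
G1 X12.000 Y4.000
G1 X0.000 Y4.000
G1 X0.000 Y0.000
M2 ; end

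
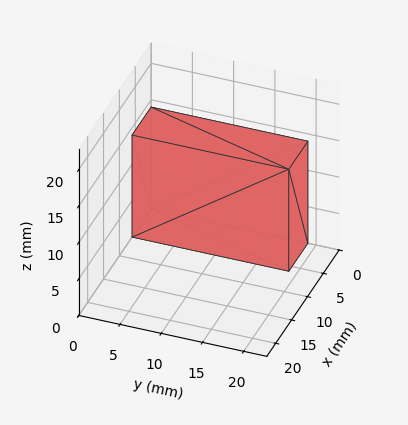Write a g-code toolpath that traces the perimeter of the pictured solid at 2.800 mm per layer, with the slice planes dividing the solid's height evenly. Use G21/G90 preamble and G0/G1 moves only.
Reading the render: the shape is a rectangular box, roughly 6 × 19 mm footprint and 14 mm tall (dimensions read to the nearest mm from the axis ticks). For the g-code, the solid's height is divided into equal slices at the stated Δz and each level perimeter traced with G1 moves after a G0 lift.

; perimeter-only toolpath
G21 ; units = mm
G90 ; absolute positioning
G28 ; home
; layer 1
G0 Z2.800
G0 X0.000 Y0.000
G1 X6.000 Y0.000
G1 X6.000 Y19.000
G1 X0.000 Y19.000
G1 X0.000 Y0.000
; layer 2
G0 Z5.600
G0 X0.000 Y0.000
G1 X6.000 Y0.000
G1 X6.000 Y19.000
G1 X0.000 Y19.000
G1 X0.000 Y0.000
; layer 3
G0 Z8.400
G0 X0.000 Y0.000
G1 X6.000 Y0.000
G1 X6.000 Y19.000
G1 X0.000 Y19.000
G1 X0.000 Y0.000
; layer 4
G0 Z11.200
G0 X0.000 Y0.000
G1 X6.000 Y0.000
G1 X6.000 Y19.000
G1 X0.000 Y19.000
G1 X0.000 Y0.000
; layer 5
G0 Z14.000
G0 X0.000 Y0.000
G1 X6.000 Y0.000
G1 X6.000 Y19.000
G1 X0.000 Y19.000
G1 X0.000 Y0.000
M2 ; end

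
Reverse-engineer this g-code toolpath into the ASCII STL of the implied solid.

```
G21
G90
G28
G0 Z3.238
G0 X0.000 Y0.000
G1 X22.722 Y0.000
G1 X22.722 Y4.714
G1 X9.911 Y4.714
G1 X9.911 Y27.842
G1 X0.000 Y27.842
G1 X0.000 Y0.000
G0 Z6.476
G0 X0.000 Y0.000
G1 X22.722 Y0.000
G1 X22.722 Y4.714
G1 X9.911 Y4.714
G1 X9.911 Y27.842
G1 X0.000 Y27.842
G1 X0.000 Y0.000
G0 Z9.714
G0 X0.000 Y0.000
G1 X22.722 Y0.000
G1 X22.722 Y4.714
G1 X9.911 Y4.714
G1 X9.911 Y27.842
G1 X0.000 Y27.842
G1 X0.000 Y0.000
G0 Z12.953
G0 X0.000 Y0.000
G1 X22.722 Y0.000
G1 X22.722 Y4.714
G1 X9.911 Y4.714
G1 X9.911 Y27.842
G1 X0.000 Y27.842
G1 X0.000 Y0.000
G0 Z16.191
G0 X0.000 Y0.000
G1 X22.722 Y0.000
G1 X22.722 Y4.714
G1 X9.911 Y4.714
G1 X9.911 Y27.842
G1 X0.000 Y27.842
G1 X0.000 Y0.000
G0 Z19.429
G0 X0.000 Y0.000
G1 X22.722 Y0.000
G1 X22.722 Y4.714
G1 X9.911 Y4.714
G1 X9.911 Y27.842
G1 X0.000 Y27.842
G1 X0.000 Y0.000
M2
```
solid part
  facet normal 0.0000 0.0000 -1.0000
    outer loop
      vertex 22.722 4.714 0.000
      vertex 22.722 0.000 0.000
      vertex 0.000 0.000 0.000
    endloop
  endfacet
  facet normal 0.0000 0.0000 -1.0000
    outer loop
      vertex 9.911 4.714 0.000
      vertex 22.722 4.714 0.000
      vertex 0.000 0.000 0.000
    endloop
  endfacet
  facet normal 0.0000 0.0000 -1.0000
    outer loop
      vertex 9.911 27.842 0.000
      vertex 9.911 4.714 0.000
      vertex 0.000 0.000 0.000
    endloop
  endfacet
  facet normal 0.0000 0.0000 -1.0000
    outer loop
      vertex 0.000 27.842 0.000
      vertex 9.911 27.842 0.000
      vertex 0.000 0.000 0.000
    endloop
  endfacet
  facet normal 0.0000 0.0000 1.0000
    outer loop
      vertex 0.000 0.000 19.429
      vertex 22.722 0.000 19.429
      vertex 22.722 4.714 19.429
    endloop
  endfacet
  facet normal 0.0000 0.0000 1.0000
    outer loop
      vertex 0.000 0.000 19.429
      vertex 22.722 4.714 19.429
      vertex 9.911 4.714 19.429
    endloop
  endfacet
  facet normal 0.0000 0.0000 1.0000
    outer loop
      vertex 0.000 0.000 19.429
      vertex 9.911 4.714 19.429
      vertex 9.911 27.842 19.429
    endloop
  endfacet
  facet normal 0.0000 0.0000 1.0000
    outer loop
      vertex 0.000 0.000 19.429
      vertex 9.911 27.842 19.429
      vertex 0.000 27.842 19.429
    endloop
  endfacet
  facet normal 0.0000 -1.0000 0.0000
    outer loop
      vertex 0.000 0.000 0.000
      vertex 22.722 0.000 0.000
      vertex 22.722 0.000 19.429
    endloop
  endfacet
  facet normal 0.0000 -1.0000 0.0000
    outer loop
      vertex 0.000 0.000 0.000
      vertex 22.722 0.000 19.429
      vertex 0.000 0.000 19.429
    endloop
  endfacet
  facet normal 1.0000 0.0000 0.0000
    outer loop
      vertex 22.722 0.000 0.000
      vertex 22.722 4.714 0.000
      vertex 22.722 4.714 19.429
    endloop
  endfacet
  facet normal 1.0000 0.0000 0.0000
    outer loop
      vertex 22.722 0.000 0.000
      vertex 22.722 4.714 19.429
      vertex 22.722 0.000 19.429
    endloop
  endfacet
  facet normal 0.0000 1.0000 0.0000
    outer loop
      vertex 22.722 4.714 0.000
      vertex 9.911 4.714 0.000
      vertex 9.911 4.714 19.429
    endloop
  endfacet
  facet normal 0.0000 1.0000 0.0000
    outer loop
      vertex 22.722 4.714 0.000
      vertex 9.911 4.714 19.429
      vertex 22.722 4.714 19.429
    endloop
  endfacet
  facet normal 1.0000 0.0000 0.0000
    outer loop
      vertex 9.911 4.714 0.000
      vertex 9.911 27.842 0.000
      vertex 9.911 27.842 19.429
    endloop
  endfacet
  facet normal 1.0000 0.0000 0.0000
    outer loop
      vertex 9.911 4.714 0.000
      vertex 9.911 27.842 19.429
      vertex 9.911 4.714 19.429
    endloop
  endfacet
  facet normal 0.0000 1.0000 0.0000
    outer loop
      vertex 9.911 27.842 0.000
      vertex 0.000 27.842 0.000
      vertex 0.000 27.842 19.429
    endloop
  endfacet
  facet normal 0.0000 1.0000 0.0000
    outer loop
      vertex 9.911 27.842 0.000
      vertex 0.000 27.842 19.429
      vertex 9.911 27.842 19.429
    endloop
  endfacet
  facet normal -1.0000 0.0000 0.0000
    outer loop
      vertex 0.000 27.842 0.000
      vertex 0.000 0.000 0.000
      vertex 0.000 0.000 19.429
    endloop
  endfacet
  facet normal -1.0000 0.0000 0.0000
    outer loop
      vertex 0.000 27.842 0.000
      vertex 0.000 0.000 19.429
      vertex 0.000 27.842 19.429
    endloop
  endfacet
endsolid part

The G0 Z moves step by Δz≈3.238 mm. Every layer's G1 loop is the same polygon, so the solid is a straight extrusion of it from z=0 to z≈19.4. Closing with flat bottom and top caps and triangulating gives 20 facets — an L-shaped prism: outer 22.7 × 27.8 mm, arm thicknesses ≈ 4.71 mm (horizontal) and 9.91 mm (vertical), extruded 19.4 mm in z.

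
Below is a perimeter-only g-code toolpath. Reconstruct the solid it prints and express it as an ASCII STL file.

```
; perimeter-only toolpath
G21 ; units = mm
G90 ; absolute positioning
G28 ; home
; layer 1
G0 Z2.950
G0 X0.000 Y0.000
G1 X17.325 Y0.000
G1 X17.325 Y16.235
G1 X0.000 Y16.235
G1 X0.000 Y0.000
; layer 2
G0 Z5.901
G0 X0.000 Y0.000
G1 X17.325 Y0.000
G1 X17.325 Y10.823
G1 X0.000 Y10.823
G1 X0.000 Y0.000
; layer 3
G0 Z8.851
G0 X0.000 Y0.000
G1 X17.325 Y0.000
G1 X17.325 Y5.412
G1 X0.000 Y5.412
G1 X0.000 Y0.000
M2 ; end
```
solid part
  facet normal 0.0000 0.0000 -1.0000
    outer loop
      vertex 17.325 21.647 0.000
      vertex 17.325 0.000 0.000
      vertex 0.000 0.000 0.000
    endloop
  endfacet
  facet normal 0.0000 0.0000 -1.0000
    outer loop
      vertex 0.000 21.647 0.000
      vertex 17.325 21.647 0.000
      vertex 0.000 0.000 0.000
    endloop
  endfacet
  facet normal 0.0000 -1.0000 0.0000
    outer loop
      vertex 0.000 0.000 0.000
      vertex 17.325 0.000 0.000
      vertex 17.325 0.000 11.802
    endloop
  endfacet
  facet normal 0.0000 -1.0000 0.0000
    outer loop
      vertex 0.000 0.000 0.000
      vertex 17.325 0.000 11.802
      vertex 0.000 0.000 11.802
    endloop
  endfacet
  facet normal 0.0000 0.4787 0.8780
    outer loop
      vertex 0.000 0.000 11.802
      vertex 17.325 0.000 11.802
      vertex 17.325 21.647 0.000
    endloop
  endfacet
  facet normal 0.0000 0.4787 0.8780
    outer loop
      vertex 0.000 0.000 11.802
      vertex 17.325 21.647 0.000
      vertex 0.000 21.647 0.000
    endloop
  endfacet
  facet normal -1.0000 0.0000 0.0000
    outer loop
      vertex 0.000 0.000 11.802
      vertex 0.000 21.647 0.000
      vertex 0.000 0.000 0.000
    endloop
  endfacet
  facet normal 1.0000 0.0000 0.0000
    outer loop
      vertex 17.325 0.000 0.000
      vertex 17.325 21.647 0.000
      vertex 17.325 0.000 11.802
    endloop
  endfacet
endsolid part

The G0 Z moves step by Δz≈2.950 mm. The G1 loops shrink linearly with z, so the solid tapers from its base footprint up to z≈11.8. Closing with a flat bottom cap and the tapered top and triangulating gives 8 facets — a wedge (ramp): 17.3 × 21.6 mm base, rising to 11.8 mm along the y=0 edge and sloping linearly to z=0 at y=21.6.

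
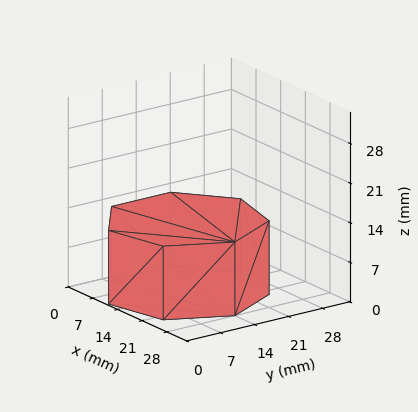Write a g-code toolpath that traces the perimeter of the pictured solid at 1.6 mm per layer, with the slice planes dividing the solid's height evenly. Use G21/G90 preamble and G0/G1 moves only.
Reading the render: the shape is a regular 7-sided prism (a cylinder approximated with 7 flat sides), circumscribed radius ≈ 14 mm, height ≈ 13 mm (dimensions read to the nearest mm from the axis ticks). For the g-code, the solid's height is divided into equal slices at the stated Δz and each level perimeter traced with G1 moves after a G0 lift.

; perimeter-only toolpath
G21 ; units = mm
G90 ; absolute positioning
G28 ; home
; layer 1
G0 Z1.6
G0 X28.0 Y14.0
G1 X22.7 Y24.9
G1 X10.9 Y27.6
G1 X1.4 Y20.1
G1 X1.4 Y7.9
G1 X10.9 Y0.4
G1 X22.7 Y3.1
G1 X28.0 Y14.0
; layer 2
G0 Z3.2
G0 X28.0 Y14.0
G1 X22.7 Y24.9
G1 X10.9 Y27.6
G1 X1.4 Y20.1
G1 X1.4 Y7.9
G1 X10.9 Y0.4
G1 X22.7 Y3.1
G1 X28.0 Y14.0
; layer 3
G0 Z4.9
G0 X28.0 Y14.0
G1 X22.7 Y24.9
G1 X10.9 Y27.6
G1 X1.4 Y20.1
G1 X1.4 Y7.9
G1 X10.9 Y0.4
G1 X22.7 Y3.1
G1 X28.0 Y14.0
; layer 4
G0 Z6.5
G0 X28.0 Y14.0
G1 X22.7 Y24.9
G1 X10.9 Y27.6
G1 X1.4 Y20.1
G1 X1.4 Y7.9
G1 X10.9 Y0.4
G1 X22.7 Y3.1
G1 X28.0 Y14.0
; layer 5
G0 Z8.1
G0 X28.0 Y14.0
G1 X22.7 Y24.9
G1 X10.9 Y27.6
G1 X1.4 Y20.1
G1 X1.4 Y7.9
G1 X10.9 Y0.4
G1 X22.7 Y3.1
G1 X28.0 Y14.0
; layer 6
G0 Z9.8
G0 X28.0 Y14.0
G1 X22.7 Y24.9
G1 X10.9 Y27.6
G1 X1.4 Y20.1
G1 X1.4 Y7.9
G1 X10.9 Y0.4
G1 X22.7 Y3.1
G1 X28.0 Y14.0
; layer 7
G0 Z11.4
G0 X28.0 Y14.0
G1 X22.7 Y24.9
G1 X10.9 Y27.6
G1 X1.4 Y20.1
G1 X1.4 Y7.9
G1 X10.9 Y0.4
G1 X22.7 Y3.1
G1 X28.0 Y14.0
; layer 8
G0 Z13.0
G0 X28.0 Y14.0
G1 X22.7 Y24.9
G1 X10.9 Y27.6
G1 X1.4 Y20.1
G1 X1.4 Y7.9
G1 X10.9 Y0.4
G1 X22.7 Y3.1
G1 X28.0 Y14.0
M2 ; end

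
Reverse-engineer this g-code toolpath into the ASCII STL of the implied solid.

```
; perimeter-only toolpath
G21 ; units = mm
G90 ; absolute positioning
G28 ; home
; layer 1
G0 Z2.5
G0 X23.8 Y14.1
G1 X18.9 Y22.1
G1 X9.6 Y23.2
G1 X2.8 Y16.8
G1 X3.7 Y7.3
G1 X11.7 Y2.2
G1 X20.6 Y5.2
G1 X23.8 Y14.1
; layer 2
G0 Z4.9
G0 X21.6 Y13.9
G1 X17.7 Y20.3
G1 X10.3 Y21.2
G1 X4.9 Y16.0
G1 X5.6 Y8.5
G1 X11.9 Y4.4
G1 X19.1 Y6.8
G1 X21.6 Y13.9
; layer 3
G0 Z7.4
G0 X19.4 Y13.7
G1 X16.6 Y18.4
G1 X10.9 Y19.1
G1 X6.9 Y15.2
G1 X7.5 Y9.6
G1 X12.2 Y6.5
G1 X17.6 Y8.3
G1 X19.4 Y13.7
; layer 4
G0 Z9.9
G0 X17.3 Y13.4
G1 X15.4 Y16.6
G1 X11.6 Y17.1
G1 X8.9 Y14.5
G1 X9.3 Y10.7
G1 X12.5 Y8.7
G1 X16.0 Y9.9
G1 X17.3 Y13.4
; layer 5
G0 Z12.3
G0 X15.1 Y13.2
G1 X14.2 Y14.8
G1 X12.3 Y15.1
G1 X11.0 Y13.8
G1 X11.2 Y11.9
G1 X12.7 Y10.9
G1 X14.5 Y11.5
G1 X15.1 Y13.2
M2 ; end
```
solid part
  facet normal 0.0000 0.0000 -1.0000
    outer loop
      vertex 8.9 25.3 0.0
      vertex 20.1 23.9 0.0
      vertex 25.9 14.3 0.0
    endloop
  endfacet
  facet normal 0.0000 0.0000 -1.0000
    outer loop
      vertex 0.8 17.5 0.0
      vertex 8.9 25.3 0.0
      vertex 25.9 14.3 0.0
    endloop
  endfacet
  facet normal 0.0000 0.0000 -1.0000
    outer loop
      vertex 1.9 6.2 0.0
      vertex 0.8 17.5 0.0
      vertex 25.9 14.3 0.0
    endloop
  endfacet
  facet normal 0.0000 0.0000 -1.0000
    outer loop
      vertex 11.4 0.1 0.0
      vertex 1.9 6.2 0.0
      vertex 25.9 14.3 0.0
    endloop
  endfacet
  facet normal 0.0000 0.0000 -1.0000
    outer loop
      vertex 22.1 3.7 0.0
      vertex 11.4 0.1 0.0
      vertex 25.9 14.3 0.0
    endloop
  endfacet
  facet normal 0.6711 0.4055 0.6206
    outer loop
      vertex 25.9 14.3 0.0
      vertex 20.1 23.9 0.0
      vertex 13.0 13.0 14.8
    endloop
  endfacet
  facet normal 0.0973 0.7785 0.6200
    outer loop
      vertex 20.1 23.9 0.0
      vertex 8.9 25.3 0.0
      vertex 13.0 13.0 14.8
    endloop
  endfacet
  facet normal -0.5441 0.5650 0.6203
    outer loop
      vertex 8.9 25.3 0.0
      vertex 0.8 17.5 0.0
      vertex 13.0 13.0 14.8
    endloop
  endfacet
  facet normal -0.7806 -0.0760 0.6204
    outer loop
      vertex 0.8 17.5 0.0
      vertex 1.9 6.2 0.0
      vertex 13.0 13.0 14.8
    endloop
  endfacet
  facet normal -0.4236 -0.6597 0.6208
    outer loop
      vertex 1.9 6.2 0.0
      vertex 11.4 0.1 0.0
      vertex 13.0 13.0 14.8
    endloop
  endfacet
  facet normal 0.2500 -0.7431 0.6207
    outer loop
      vertex 11.4 0.1 0.0
      vertex 22.1 3.7 0.0
      vertex 13.0 13.0 14.8
    endloop
  endfacet
  facet normal 0.7383 -0.2647 0.6203
    outer loop
      vertex 22.1 3.7 0.0
      vertex 25.9 14.3 0.0
      vertex 13.0 13.0 14.8
    endloop
  endfacet
endsolid part

The G0 Z moves step by Δz≈2.5 mm. The G1 loops shrink linearly with z, so the solid tapers from its base footprint up to z≈14.8. Closing with a flat bottom cap and the tapered top and triangulating gives 12 facets — a regular 7-sided pyramid, base circumscribed radius ≈ 13 mm, apex at z ≈ 14.8 mm.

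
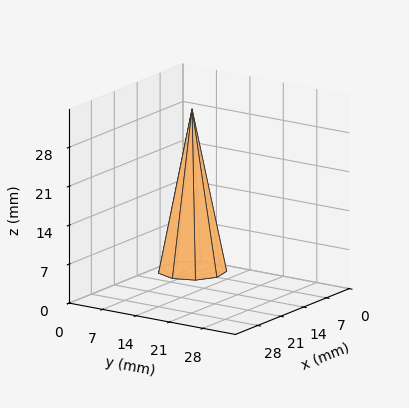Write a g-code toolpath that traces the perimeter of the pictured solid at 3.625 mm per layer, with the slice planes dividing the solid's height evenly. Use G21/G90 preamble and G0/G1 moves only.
Reading the render: the shape is a regular 9-sided pyramid, base circumscribed radius ≈ 6 mm, apex at z ≈ 29 mm (dimensions read to the nearest mm from the axis ticks). For the g-code, the solid's height is divided into equal slices at the stated Δz and each level perimeter traced with G1 moves after a G0 lift.

; perimeter-only toolpath
G21 ; units = mm
G90 ; absolute positioning
G28 ; home
; layer 1
G0 Z3.625
G0 X11.250 Y6.000
G1 X10.021 Y9.375
G1 X6.912 Y11.170
G1 X3.375 Y10.546
G1 X1.067 Y7.795
G1 X1.067 Y4.204
G1 X3.375 Y1.454
G1 X6.912 Y0.830
G1 X10.021 Y2.625
G1 X11.250 Y6.000
; layer 2
G0 Z7.250
G0 X10.500 Y6.000
G1 X9.447 Y8.893
G1 X6.781 Y10.432
G1 X3.750 Y9.897
G1 X1.772 Y7.539
G1 X1.772 Y4.461
G1 X3.750 Y2.103
G1 X6.781 Y1.568
G1 X9.447 Y3.107
G1 X10.500 Y6.000
; layer 3
G0 Z10.875
G0 X9.750 Y6.000
G1 X8.873 Y8.411
G1 X6.651 Y9.693
G1 X4.125 Y9.247
G1 X2.476 Y7.282
G1 X2.476 Y4.717
G1 X4.125 Y2.752
G1 X6.651 Y2.307
G1 X8.873 Y3.589
G1 X9.750 Y6.000
; layer 4
G0 Z14.500
G0 X9.000 Y6.000
G1 X8.298 Y7.928
G1 X6.521 Y8.954
G1 X4.500 Y8.598
G1 X3.181 Y7.026
G1 X3.181 Y4.974
G1 X4.500 Y3.402
G1 X6.521 Y3.046
G1 X8.298 Y4.072
G1 X9.000 Y6.000
; layer 5
G0 Z18.125
G0 X8.250 Y6.000
G1 X7.723 Y7.446
G1 X6.391 Y8.216
G1 X4.875 Y7.949
G1 X3.886 Y6.769
G1 X3.886 Y5.231
G1 X4.875 Y4.051
G1 X6.391 Y3.784
G1 X7.723 Y4.554
G1 X8.250 Y6.000
; layer 6
G0 Z21.750
G0 X7.500 Y6.000
G1 X7.149 Y6.964
G1 X6.261 Y7.477
G1 X5.250 Y7.299
G1 X4.590 Y6.513
G1 X4.590 Y5.487
G1 X5.250 Y4.701
G1 X6.261 Y4.523
G1 X7.149 Y5.036
G1 X7.500 Y6.000
; layer 7
G0 Z25.375
G0 X6.750 Y6.000
G1 X6.575 Y6.482
G1 X6.130 Y6.739
G1 X5.625 Y6.649
G1 X5.295 Y6.256
G1 X5.295 Y5.744
G1 X5.625 Y5.351
G1 X6.130 Y5.261
G1 X6.575 Y5.518
G1 X6.750 Y6.000
M2 ; end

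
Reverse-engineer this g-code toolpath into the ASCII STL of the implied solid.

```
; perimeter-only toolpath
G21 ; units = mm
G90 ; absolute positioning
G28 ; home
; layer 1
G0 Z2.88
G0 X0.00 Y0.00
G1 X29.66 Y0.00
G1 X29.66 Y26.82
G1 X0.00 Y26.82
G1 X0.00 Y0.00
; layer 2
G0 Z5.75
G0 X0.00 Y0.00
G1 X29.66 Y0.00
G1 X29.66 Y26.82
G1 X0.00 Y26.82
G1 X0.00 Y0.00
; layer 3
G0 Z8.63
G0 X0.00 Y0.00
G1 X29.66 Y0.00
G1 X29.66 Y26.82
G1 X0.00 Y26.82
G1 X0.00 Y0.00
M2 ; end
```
solid part
  facet normal 0.0000 0.0000 -1.0000
    outer loop
      vertex 29.66 26.82 0.00
      vertex 29.66 0.00 0.00
      vertex 0.00 0.00 0.00
    endloop
  endfacet
  facet normal 0.0000 0.0000 -1.0000
    outer loop
      vertex 0.00 26.82 0.00
      vertex 29.66 26.82 0.00
      vertex 0.00 0.00 0.00
    endloop
  endfacet
  facet normal 0.0000 0.0000 1.0000
    outer loop
      vertex 0.00 0.00 8.63
      vertex 29.66 0.00 8.63
      vertex 29.66 26.82 8.63
    endloop
  endfacet
  facet normal 0.0000 0.0000 1.0000
    outer loop
      vertex 0.00 0.00 8.63
      vertex 29.66 26.82 8.63
      vertex 0.00 26.82 8.63
    endloop
  endfacet
  facet normal 0.0000 -1.0000 0.0000
    outer loop
      vertex 0.00 0.00 0.00
      vertex 29.66 0.00 0.00
      vertex 29.66 0.00 8.63
    endloop
  endfacet
  facet normal 0.0000 -1.0000 0.0000
    outer loop
      vertex 0.00 0.00 0.00
      vertex 29.66 0.00 8.63
      vertex 0.00 0.00 8.63
    endloop
  endfacet
  facet normal 0.0000 1.0000 0.0000
    outer loop
      vertex 29.66 26.82 8.63
      vertex 29.66 26.82 0.00
      vertex 0.00 26.82 0.00
    endloop
  endfacet
  facet normal 0.0000 1.0000 0.0000
    outer loop
      vertex 0.00 26.82 8.63
      vertex 29.66 26.82 8.63
      vertex 0.00 26.82 0.00
    endloop
  endfacet
  facet normal -1.0000 0.0000 0.0000
    outer loop
      vertex 0.00 26.82 8.63
      vertex 0.00 26.82 0.00
      vertex 0.00 0.00 0.00
    endloop
  endfacet
  facet normal -1.0000 0.0000 0.0000
    outer loop
      vertex 0.00 0.00 8.63
      vertex 0.00 26.82 8.63
      vertex 0.00 0.00 0.00
    endloop
  endfacet
  facet normal 1.0000 0.0000 0.0000
    outer loop
      vertex 29.66 0.00 0.00
      vertex 29.66 26.82 0.00
      vertex 29.66 26.82 8.63
    endloop
  endfacet
  facet normal 1.0000 0.0000 0.0000
    outer loop
      vertex 29.66 0.00 0.00
      vertex 29.66 26.82 8.63
      vertex 29.66 0.00 8.63
    endloop
  endfacet
endsolid part

The G0 Z moves step by Δz≈2.88 mm. Every layer's G1 loop is the same polygon, so the solid is a straight extrusion of it from z=0 to z≈8.63. Closing with flat bottom and top caps and triangulating gives 12 facets — a rectangular box, roughly 29.7 × 26.8 mm footprint and 8.63 mm tall.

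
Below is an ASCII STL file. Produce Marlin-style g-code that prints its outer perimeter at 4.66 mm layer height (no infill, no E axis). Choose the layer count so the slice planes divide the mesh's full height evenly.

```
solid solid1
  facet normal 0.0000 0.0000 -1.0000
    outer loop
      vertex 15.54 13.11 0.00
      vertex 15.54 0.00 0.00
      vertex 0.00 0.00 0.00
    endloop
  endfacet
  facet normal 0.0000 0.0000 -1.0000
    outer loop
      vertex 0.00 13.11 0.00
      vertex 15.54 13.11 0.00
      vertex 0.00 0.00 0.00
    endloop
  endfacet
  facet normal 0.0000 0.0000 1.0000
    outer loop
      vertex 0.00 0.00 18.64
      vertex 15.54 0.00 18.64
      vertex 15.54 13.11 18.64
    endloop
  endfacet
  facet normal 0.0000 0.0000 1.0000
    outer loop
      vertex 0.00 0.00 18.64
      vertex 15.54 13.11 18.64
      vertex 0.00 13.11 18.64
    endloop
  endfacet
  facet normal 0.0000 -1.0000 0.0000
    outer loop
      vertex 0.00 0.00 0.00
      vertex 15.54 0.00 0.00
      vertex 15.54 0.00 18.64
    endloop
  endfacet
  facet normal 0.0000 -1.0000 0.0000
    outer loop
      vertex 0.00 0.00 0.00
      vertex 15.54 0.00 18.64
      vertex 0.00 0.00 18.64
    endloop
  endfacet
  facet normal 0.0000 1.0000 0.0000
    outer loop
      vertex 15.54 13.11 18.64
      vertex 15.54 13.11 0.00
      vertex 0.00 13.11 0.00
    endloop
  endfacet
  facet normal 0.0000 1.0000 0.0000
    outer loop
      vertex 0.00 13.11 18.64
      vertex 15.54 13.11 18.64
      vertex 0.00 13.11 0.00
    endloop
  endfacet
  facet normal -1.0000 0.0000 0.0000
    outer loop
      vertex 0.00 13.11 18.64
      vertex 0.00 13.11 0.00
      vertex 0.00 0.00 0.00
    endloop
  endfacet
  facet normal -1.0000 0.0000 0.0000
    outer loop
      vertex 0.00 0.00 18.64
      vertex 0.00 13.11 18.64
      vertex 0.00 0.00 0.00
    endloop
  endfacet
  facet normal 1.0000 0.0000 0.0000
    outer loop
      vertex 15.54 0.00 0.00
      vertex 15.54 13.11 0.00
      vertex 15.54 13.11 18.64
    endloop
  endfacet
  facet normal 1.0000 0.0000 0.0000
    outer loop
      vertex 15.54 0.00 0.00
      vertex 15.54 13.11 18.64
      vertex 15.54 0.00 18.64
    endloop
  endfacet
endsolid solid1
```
; perimeter-only toolpath
G21 ; units = mm
G90 ; absolute positioning
G28 ; home
; layer 1
G0 Z4.66
G0 X0.00 Y0.00
G1 X15.54 Y0.00
G1 X15.54 Y13.11
G1 X0.00 Y13.11
G1 X0.00 Y0.00
; layer 2
G0 Z9.32
G0 X0.00 Y0.00
G1 X15.54 Y0.00
G1 X15.54 Y13.11
G1 X0.00 Y13.11
G1 X0.00 Y0.00
; layer 3
G0 Z13.98
G0 X0.00 Y0.00
G1 X15.54 Y0.00
G1 X15.54 Y13.11
G1 X0.00 Y13.11
G1 X0.00 Y0.00
; layer 4
G0 Z18.64
G0 X0.00 Y0.00
G1 X15.54 Y0.00
G1 X15.54 Y13.11
G1 X0.00 Y13.11
G1 X0.00 Y0.00
M2 ; end

The solid is a rectangular box, roughly 15.5 × 13.1 mm footprint and 18.6 mm tall. Slicing at Δz = 4.66 mm — 4 equal slices spanning the solid's height, so layer i sits at z = i·h/4 — gives 4 non-empty perimeters. Each is a 4-segment closed polygon; G0 lifts to the layer z and rapids to the start vertex, then G1 traces the edges.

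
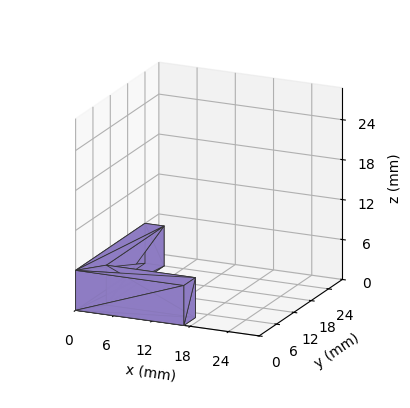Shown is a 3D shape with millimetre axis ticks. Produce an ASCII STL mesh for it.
Reading the render: the shape is an L-shaped prism: outer 17 × 24 mm, arm thicknesses ≈ 4 mm (horizontal) and 3 mm (vertical), extruded 6 mm in z (dimensions read to the nearest mm from the axis ticks). For the STL, each face is triangulated and given an outward normal.

solid part
  facet normal 0.0000 0.0000 -1.0000
    outer loop
      vertex 17.0 4.0 0.0
      vertex 17.0 0.0 0.0
      vertex 0.0 0.0 0.0
    endloop
  endfacet
  facet normal 0.0000 0.0000 -1.0000
    outer loop
      vertex 3.0 4.0 0.0
      vertex 17.0 4.0 0.0
      vertex 0.0 0.0 0.0
    endloop
  endfacet
  facet normal 0.0000 0.0000 -1.0000
    outer loop
      vertex 3.0 24.0 0.0
      vertex 3.0 4.0 0.0
      vertex 0.0 0.0 0.0
    endloop
  endfacet
  facet normal 0.0000 0.0000 -1.0000
    outer loop
      vertex 0.0 24.0 0.0
      vertex 3.0 24.0 0.0
      vertex 0.0 0.0 0.0
    endloop
  endfacet
  facet normal 0.0000 0.0000 1.0000
    outer loop
      vertex 0.0 0.0 6.0
      vertex 17.0 0.0 6.0
      vertex 17.0 4.0 6.0
    endloop
  endfacet
  facet normal 0.0000 0.0000 1.0000
    outer loop
      vertex 0.0 0.0 6.0
      vertex 17.0 4.0 6.0
      vertex 3.0 4.0 6.0
    endloop
  endfacet
  facet normal 0.0000 0.0000 1.0000
    outer loop
      vertex 0.0 0.0 6.0
      vertex 3.0 4.0 6.0
      vertex 3.0 24.0 6.0
    endloop
  endfacet
  facet normal 0.0000 0.0000 1.0000
    outer loop
      vertex 0.0 0.0 6.0
      vertex 3.0 24.0 6.0
      vertex 0.0 24.0 6.0
    endloop
  endfacet
  facet normal 0.0000 -1.0000 0.0000
    outer loop
      vertex 0.0 0.0 0.0
      vertex 17.0 0.0 0.0
      vertex 17.0 0.0 6.0
    endloop
  endfacet
  facet normal 0.0000 -1.0000 0.0000
    outer loop
      vertex 0.0 0.0 0.0
      vertex 17.0 0.0 6.0
      vertex 0.0 0.0 6.0
    endloop
  endfacet
  facet normal 1.0000 0.0000 0.0000
    outer loop
      vertex 17.0 0.0 0.0
      vertex 17.0 4.0 0.0
      vertex 17.0 4.0 6.0
    endloop
  endfacet
  facet normal 1.0000 0.0000 0.0000
    outer loop
      vertex 17.0 0.0 0.0
      vertex 17.0 4.0 6.0
      vertex 17.0 0.0 6.0
    endloop
  endfacet
  facet normal 0.0000 1.0000 0.0000
    outer loop
      vertex 17.0 4.0 0.0
      vertex 3.0 4.0 0.0
      vertex 3.0 4.0 6.0
    endloop
  endfacet
  facet normal 0.0000 1.0000 0.0000
    outer loop
      vertex 17.0 4.0 0.0
      vertex 3.0 4.0 6.0
      vertex 17.0 4.0 6.0
    endloop
  endfacet
  facet normal 1.0000 0.0000 0.0000
    outer loop
      vertex 3.0 4.0 0.0
      vertex 3.0 24.0 0.0
      vertex 3.0 24.0 6.0
    endloop
  endfacet
  facet normal 1.0000 0.0000 0.0000
    outer loop
      vertex 3.0 4.0 0.0
      vertex 3.0 24.0 6.0
      vertex 3.0 4.0 6.0
    endloop
  endfacet
  facet normal 0.0000 1.0000 0.0000
    outer loop
      vertex 3.0 24.0 0.0
      vertex 0.0 24.0 0.0
      vertex 0.0 24.0 6.0
    endloop
  endfacet
  facet normal 0.0000 1.0000 0.0000
    outer loop
      vertex 3.0 24.0 0.0
      vertex 0.0 24.0 6.0
      vertex 3.0 24.0 6.0
    endloop
  endfacet
  facet normal -1.0000 0.0000 0.0000
    outer loop
      vertex 0.0 24.0 0.0
      vertex 0.0 0.0 0.0
      vertex 0.0 0.0 6.0
    endloop
  endfacet
  facet normal -1.0000 0.0000 0.0000
    outer loop
      vertex 0.0 24.0 0.0
      vertex 0.0 0.0 6.0
      vertex 0.0 24.0 6.0
    endloop
  endfacet
endsolid part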